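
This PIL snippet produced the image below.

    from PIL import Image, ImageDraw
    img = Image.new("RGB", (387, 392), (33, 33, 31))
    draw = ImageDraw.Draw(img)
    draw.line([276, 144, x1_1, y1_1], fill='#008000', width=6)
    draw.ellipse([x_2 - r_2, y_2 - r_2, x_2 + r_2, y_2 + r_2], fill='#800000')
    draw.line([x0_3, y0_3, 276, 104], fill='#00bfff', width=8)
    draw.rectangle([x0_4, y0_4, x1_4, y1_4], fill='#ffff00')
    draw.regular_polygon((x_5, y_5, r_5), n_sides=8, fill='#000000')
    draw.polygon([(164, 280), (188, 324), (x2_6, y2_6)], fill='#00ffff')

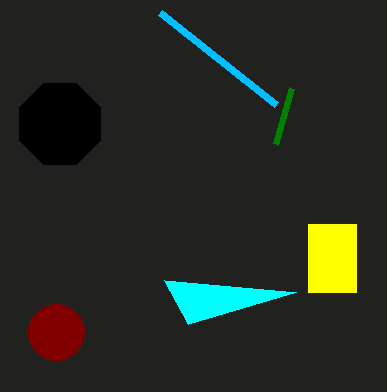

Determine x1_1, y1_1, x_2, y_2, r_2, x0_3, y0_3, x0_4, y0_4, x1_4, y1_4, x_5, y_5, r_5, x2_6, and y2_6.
x1_1 = 292; y1_1 = 88; x_2 = 56; y_2 = 332; r_2 = 28; x0_3 = 160; y0_3 = 12; x0_4 = 308; y0_4 = 224; x1_4 = 356; y1_4 = 292; x_5 = 60; y_5 = 124; r_5 = 44; x2_6 = 296; y2_6 = 292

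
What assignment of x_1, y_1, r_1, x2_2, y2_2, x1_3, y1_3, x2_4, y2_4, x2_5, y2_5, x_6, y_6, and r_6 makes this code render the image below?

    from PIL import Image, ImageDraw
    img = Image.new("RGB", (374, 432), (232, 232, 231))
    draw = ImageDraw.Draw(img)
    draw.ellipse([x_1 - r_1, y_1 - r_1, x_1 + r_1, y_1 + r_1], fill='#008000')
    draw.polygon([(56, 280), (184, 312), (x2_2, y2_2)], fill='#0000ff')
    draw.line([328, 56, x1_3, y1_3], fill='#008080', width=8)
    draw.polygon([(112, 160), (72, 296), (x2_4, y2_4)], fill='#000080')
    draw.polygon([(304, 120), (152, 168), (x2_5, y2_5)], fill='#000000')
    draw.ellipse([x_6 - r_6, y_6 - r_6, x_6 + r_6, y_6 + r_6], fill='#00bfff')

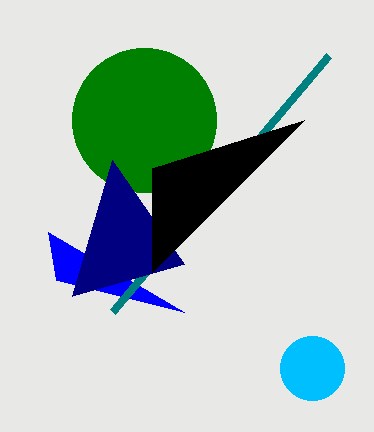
x_1 = 144; y_1 = 120; r_1 = 72; x2_2 = 48; y2_2 = 232; x1_3 = 112; y1_3 = 312; x2_4 = 184; y2_4 = 264; x2_5 = 152; y2_5 = 272; x_6 = 312; y_6 = 368; r_6 = 32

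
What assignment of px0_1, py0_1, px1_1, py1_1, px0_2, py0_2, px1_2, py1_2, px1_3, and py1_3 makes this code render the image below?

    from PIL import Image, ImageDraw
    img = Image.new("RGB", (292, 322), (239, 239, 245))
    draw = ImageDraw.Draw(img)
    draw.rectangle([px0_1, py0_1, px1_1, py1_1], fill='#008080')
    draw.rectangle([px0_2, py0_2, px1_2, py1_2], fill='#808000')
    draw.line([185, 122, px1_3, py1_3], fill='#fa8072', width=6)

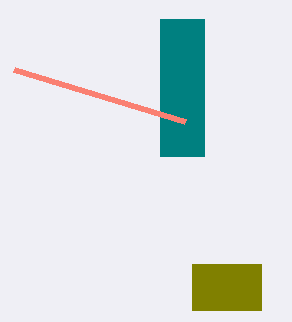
px0_1 = 160
py0_1 = 19
px1_1 = 204
py1_1 = 156
px0_2 = 192
py0_2 = 264
px1_2 = 261
py1_2 = 310
px1_3 = 14
py1_3 = 70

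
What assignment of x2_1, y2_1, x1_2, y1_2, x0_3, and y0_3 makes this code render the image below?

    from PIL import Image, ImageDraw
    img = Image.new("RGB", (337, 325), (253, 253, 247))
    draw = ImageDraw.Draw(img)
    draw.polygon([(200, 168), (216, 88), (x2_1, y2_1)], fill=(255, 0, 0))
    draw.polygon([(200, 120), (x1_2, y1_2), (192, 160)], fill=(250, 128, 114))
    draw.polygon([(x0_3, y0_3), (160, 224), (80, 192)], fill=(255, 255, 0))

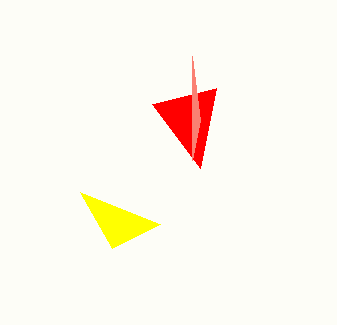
x2_1 = 152; y2_1 = 104; x1_2 = 192; y1_2 = 56; x0_3 = 112; y0_3 = 248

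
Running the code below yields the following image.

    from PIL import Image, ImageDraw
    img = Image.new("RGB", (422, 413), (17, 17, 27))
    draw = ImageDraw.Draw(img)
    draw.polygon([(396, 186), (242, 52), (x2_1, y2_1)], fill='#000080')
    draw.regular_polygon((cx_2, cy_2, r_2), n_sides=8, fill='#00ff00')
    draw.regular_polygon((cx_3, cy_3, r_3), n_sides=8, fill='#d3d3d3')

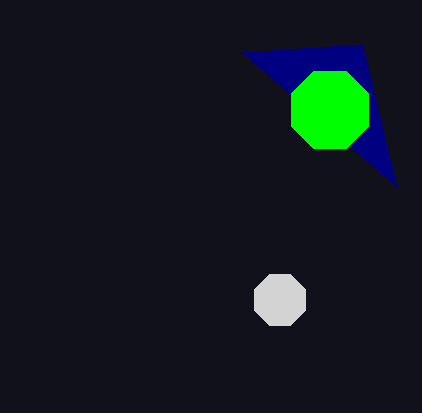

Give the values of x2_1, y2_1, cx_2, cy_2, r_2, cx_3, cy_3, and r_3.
x2_1 = 362
y2_1 = 44
cx_2 = 330
cy_2 = 110
r_2 = 42
cx_3 = 280
cy_3 = 300
r_3 = 28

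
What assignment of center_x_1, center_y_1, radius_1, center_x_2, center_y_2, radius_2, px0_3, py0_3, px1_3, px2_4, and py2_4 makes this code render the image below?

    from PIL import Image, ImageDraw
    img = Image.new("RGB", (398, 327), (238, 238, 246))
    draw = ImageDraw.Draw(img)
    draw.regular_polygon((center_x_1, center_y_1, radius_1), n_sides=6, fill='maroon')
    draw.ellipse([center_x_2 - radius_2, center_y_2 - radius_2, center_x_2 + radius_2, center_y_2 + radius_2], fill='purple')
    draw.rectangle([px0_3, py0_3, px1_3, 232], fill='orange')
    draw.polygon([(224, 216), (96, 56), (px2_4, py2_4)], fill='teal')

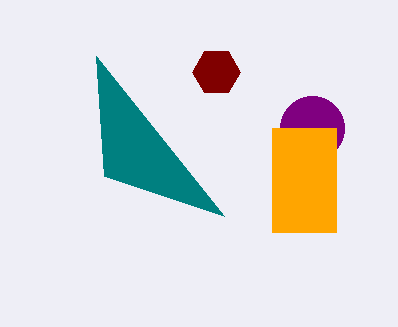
center_x_1 = 216
center_y_1 = 72
radius_1 = 24
center_x_2 = 312
center_y_2 = 128
radius_2 = 32
px0_3 = 272
py0_3 = 128
px1_3 = 336
px2_4 = 104
py2_4 = 176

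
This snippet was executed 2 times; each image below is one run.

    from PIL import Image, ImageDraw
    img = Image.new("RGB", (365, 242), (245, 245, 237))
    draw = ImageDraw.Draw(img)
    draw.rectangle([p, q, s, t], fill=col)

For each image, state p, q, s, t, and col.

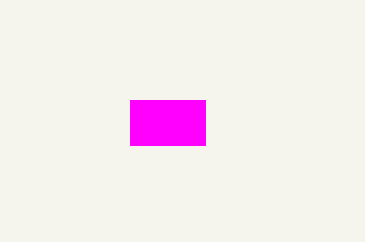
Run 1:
p = 130, q = 100, s = 205, t = 145, col = 'magenta'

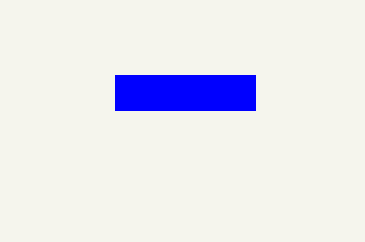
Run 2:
p = 115; q = 75; s = 255; t = 110; col = 'blue'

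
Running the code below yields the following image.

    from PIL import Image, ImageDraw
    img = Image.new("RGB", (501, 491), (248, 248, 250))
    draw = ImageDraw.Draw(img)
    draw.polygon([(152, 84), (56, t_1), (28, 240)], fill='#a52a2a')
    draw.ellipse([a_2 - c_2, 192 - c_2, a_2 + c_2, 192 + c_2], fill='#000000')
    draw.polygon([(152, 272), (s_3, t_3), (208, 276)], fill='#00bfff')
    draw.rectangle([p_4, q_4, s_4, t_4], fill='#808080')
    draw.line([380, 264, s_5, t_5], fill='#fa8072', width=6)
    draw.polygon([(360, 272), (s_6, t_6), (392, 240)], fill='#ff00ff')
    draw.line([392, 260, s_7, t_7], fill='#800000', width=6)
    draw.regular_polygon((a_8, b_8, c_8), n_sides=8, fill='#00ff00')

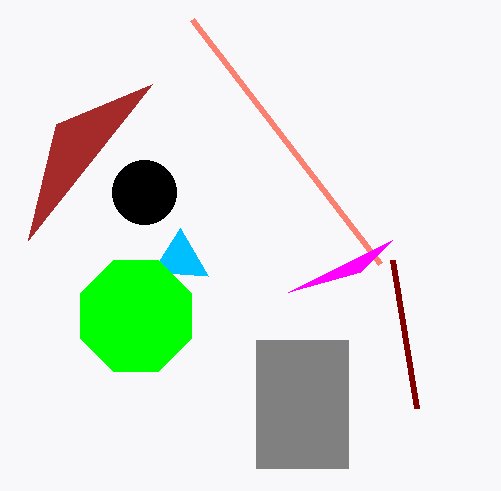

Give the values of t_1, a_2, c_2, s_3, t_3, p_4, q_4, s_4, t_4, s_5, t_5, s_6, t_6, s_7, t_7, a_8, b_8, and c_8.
t_1 = 124
a_2 = 144
c_2 = 32
s_3 = 180
t_3 = 228
p_4 = 256
q_4 = 340
s_4 = 348
t_4 = 468
s_5 = 192
t_5 = 20
s_6 = 288
t_6 = 292
s_7 = 416
t_7 = 408
a_8 = 136
b_8 = 316
c_8 = 60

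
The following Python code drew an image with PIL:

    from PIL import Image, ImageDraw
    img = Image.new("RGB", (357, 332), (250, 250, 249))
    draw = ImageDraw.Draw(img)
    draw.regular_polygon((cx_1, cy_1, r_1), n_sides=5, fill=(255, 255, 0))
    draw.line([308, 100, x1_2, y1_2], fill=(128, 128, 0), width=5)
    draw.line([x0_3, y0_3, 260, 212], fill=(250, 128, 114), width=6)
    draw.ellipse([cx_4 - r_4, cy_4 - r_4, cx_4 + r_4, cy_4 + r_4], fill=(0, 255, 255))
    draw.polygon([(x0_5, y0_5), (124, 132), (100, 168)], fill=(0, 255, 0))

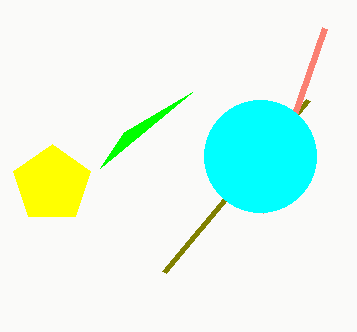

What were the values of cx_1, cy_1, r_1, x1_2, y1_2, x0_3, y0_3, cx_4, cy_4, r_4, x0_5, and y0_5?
cx_1 = 52; cy_1 = 184; r_1 = 40; x1_2 = 164; y1_2 = 272; x0_3 = 324; y0_3 = 28; cx_4 = 260; cy_4 = 156; r_4 = 56; x0_5 = 192; y0_5 = 92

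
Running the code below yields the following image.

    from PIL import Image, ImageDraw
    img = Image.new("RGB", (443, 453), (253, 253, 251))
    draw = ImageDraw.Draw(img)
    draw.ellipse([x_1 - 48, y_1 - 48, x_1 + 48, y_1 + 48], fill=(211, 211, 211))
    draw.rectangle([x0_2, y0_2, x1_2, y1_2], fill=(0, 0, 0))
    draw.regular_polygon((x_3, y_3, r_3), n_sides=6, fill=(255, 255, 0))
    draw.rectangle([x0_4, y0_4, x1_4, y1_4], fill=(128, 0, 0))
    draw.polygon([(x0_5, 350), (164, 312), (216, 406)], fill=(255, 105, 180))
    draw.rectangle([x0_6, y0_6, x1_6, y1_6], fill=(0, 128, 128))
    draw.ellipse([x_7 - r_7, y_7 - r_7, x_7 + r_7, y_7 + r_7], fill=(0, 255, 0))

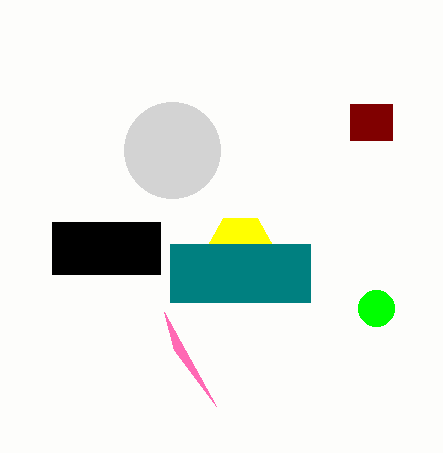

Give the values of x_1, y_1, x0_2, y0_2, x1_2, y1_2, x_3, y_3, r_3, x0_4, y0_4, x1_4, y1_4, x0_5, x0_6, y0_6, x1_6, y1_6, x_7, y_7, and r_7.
x_1 = 172, y_1 = 150, x0_2 = 52, y0_2 = 222, x1_2 = 160, y1_2 = 274, x_3 = 240, y_3 = 248, r_3 = 34, x0_4 = 350, y0_4 = 104, x1_4 = 392, y1_4 = 140, x0_5 = 174, x0_6 = 170, y0_6 = 244, x1_6 = 310, y1_6 = 302, x_7 = 376, y_7 = 308, r_7 = 18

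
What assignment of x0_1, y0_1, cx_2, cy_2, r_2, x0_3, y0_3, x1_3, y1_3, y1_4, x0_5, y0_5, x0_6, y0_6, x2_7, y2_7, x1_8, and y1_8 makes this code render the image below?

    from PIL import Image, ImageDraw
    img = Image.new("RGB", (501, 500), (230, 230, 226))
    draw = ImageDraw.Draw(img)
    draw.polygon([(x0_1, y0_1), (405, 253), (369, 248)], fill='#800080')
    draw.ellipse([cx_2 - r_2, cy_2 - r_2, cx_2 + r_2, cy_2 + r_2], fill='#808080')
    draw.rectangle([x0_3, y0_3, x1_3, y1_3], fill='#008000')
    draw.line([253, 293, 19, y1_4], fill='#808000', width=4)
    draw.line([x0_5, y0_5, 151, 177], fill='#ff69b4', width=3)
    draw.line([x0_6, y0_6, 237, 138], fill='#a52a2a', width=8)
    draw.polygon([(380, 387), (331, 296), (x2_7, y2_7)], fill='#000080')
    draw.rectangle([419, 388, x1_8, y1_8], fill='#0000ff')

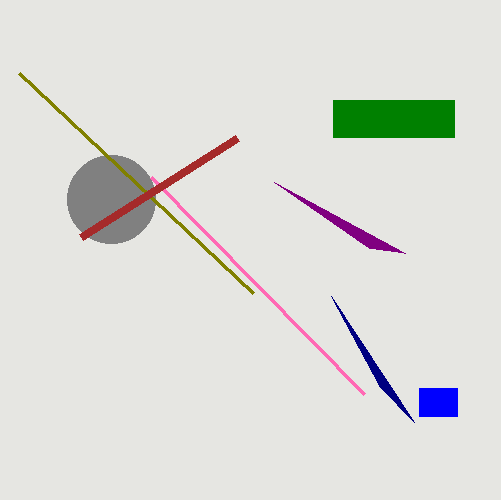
x0_1 = 274; y0_1 = 182; cx_2 = 111; cy_2 = 199; r_2 = 44; x0_3 = 333; y0_3 = 100; x1_3 = 454; y1_3 = 137; y1_4 = 73; x0_5 = 364; y0_5 = 394; x0_6 = 81; y0_6 = 237; x2_7 = 414; y2_7 = 422; x1_8 = 457; y1_8 = 416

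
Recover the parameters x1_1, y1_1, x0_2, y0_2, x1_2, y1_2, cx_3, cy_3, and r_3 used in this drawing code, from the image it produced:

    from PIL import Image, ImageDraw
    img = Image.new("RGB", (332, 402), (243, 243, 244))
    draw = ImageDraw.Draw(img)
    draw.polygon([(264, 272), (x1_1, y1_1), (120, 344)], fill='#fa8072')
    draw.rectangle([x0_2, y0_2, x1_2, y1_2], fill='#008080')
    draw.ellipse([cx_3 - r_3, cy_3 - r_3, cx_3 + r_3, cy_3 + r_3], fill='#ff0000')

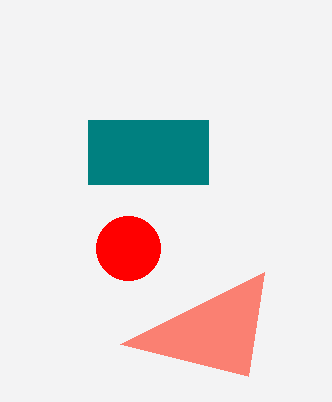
x1_1 = 248
y1_1 = 376
x0_2 = 88
y0_2 = 120
x1_2 = 208
y1_2 = 184
cx_3 = 128
cy_3 = 248
r_3 = 32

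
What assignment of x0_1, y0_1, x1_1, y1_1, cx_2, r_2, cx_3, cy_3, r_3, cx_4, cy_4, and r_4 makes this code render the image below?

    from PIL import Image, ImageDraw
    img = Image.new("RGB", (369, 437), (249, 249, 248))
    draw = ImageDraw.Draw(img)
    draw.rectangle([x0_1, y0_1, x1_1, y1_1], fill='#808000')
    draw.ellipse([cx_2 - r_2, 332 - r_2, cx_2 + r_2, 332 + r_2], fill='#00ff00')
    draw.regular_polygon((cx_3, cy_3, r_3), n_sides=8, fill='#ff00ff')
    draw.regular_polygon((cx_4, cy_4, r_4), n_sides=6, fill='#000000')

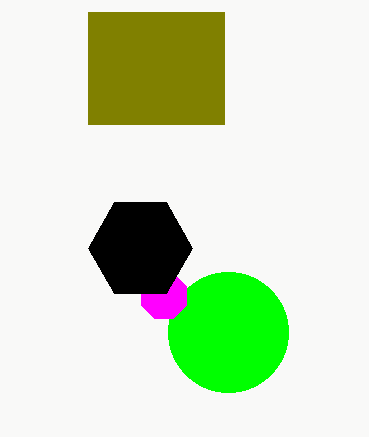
x0_1 = 88, y0_1 = 12, x1_1 = 224, y1_1 = 124, cx_2 = 228, r_2 = 60, cx_3 = 164, cy_3 = 296, r_3 = 24, cx_4 = 140, cy_4 = 248, r_4 = 52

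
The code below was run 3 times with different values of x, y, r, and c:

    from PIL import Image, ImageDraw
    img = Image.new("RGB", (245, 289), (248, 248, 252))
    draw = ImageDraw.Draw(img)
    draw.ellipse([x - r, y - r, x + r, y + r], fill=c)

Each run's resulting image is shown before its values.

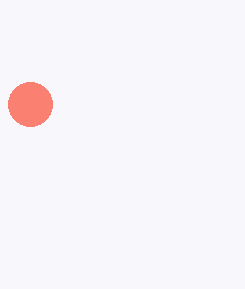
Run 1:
x = 30, y = 104, r = 22, c = 'salmon'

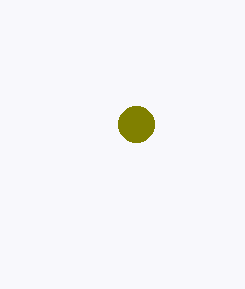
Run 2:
x = 136
y = 124
r = 18
c = 'olive'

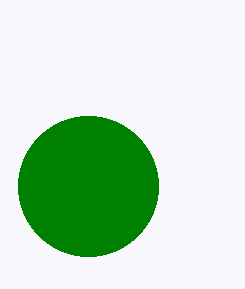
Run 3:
x = 88, y = 186, r = 70, c = 'green'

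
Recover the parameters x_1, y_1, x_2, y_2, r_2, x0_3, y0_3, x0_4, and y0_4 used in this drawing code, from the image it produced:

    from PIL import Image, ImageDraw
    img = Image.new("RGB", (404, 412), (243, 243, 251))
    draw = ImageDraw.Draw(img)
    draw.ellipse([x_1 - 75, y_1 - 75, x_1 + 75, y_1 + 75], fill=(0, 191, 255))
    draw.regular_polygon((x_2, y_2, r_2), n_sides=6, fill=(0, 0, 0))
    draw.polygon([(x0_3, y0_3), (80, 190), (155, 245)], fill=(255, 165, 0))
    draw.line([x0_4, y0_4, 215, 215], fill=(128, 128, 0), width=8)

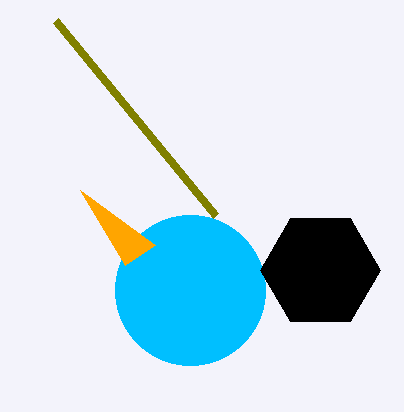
x_1 = 190
y_1 = 290
x_2 = 320
y_2 = 270
r_2 = 60
x0_3 = 125
y0_3 = 265
x0_4 = 55
y0_4 = 20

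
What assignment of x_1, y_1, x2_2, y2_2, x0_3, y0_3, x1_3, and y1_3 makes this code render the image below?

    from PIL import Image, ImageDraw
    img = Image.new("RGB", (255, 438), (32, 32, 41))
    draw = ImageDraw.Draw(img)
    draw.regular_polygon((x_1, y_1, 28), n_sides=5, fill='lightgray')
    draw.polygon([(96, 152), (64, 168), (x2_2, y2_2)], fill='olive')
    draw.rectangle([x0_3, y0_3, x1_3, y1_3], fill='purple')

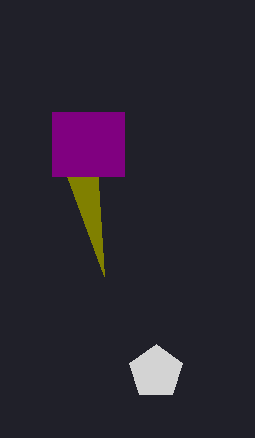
x_1 = 156
y_1 = 372
x2_2 = 104
y2_2 = 276
x0_3 = 52
y0_3 = 112
x1_3 = 124
y1_3 = 176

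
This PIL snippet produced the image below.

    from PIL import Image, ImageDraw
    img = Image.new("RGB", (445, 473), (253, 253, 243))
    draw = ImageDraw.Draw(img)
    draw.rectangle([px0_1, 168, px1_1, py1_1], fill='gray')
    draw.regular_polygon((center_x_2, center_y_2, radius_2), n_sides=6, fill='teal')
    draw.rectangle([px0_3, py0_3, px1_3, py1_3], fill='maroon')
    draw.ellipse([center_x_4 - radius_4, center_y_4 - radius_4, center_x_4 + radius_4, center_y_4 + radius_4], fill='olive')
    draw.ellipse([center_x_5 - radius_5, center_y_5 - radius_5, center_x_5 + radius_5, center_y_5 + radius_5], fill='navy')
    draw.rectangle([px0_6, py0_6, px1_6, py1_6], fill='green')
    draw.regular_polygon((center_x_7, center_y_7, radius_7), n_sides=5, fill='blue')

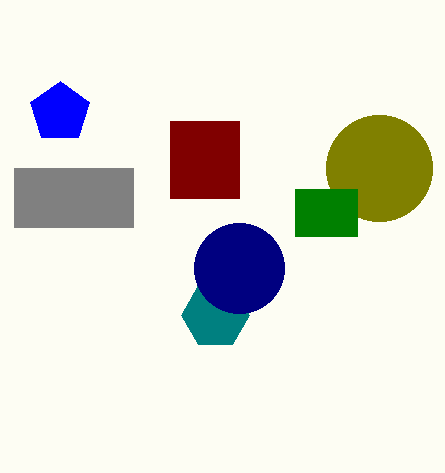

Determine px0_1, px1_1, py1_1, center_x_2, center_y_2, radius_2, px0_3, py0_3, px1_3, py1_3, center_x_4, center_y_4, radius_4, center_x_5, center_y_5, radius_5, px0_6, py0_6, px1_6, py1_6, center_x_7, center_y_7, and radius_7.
px0_1 = 14
px1_1 = 133
py1_1 = 227
center_x_2 = 215
center_y_2 = 315
radius_2 = 34
px0_3 = 170
py0_3 = 121
px1_3 = 239
py1_3 = 198
center_x_4 = 379
center_y_4 = 168
radius_4 = 53
center_x_5 = 239
center_y_5 = 268
radius_5 = 45
px0_6 = 295
py0_6 = 189
px1_6 = 357
py1_6 = 236
center_x_7 = 60
center_y_7 = 112
radius_7 = 31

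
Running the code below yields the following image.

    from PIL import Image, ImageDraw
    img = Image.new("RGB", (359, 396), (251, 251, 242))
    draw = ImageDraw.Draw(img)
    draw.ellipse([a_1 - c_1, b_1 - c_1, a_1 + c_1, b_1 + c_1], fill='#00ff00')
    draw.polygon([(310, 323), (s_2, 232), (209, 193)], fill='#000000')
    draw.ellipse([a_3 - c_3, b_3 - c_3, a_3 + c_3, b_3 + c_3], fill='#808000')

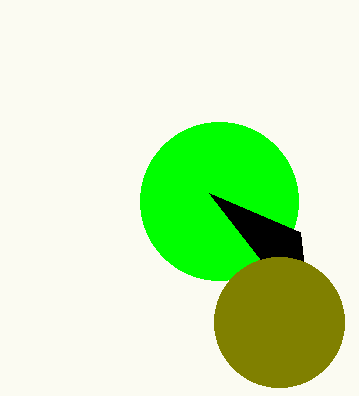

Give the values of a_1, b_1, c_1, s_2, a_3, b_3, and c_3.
a_1 = 219, b_1 = 201, c_1 = 79, s_2 = 300, a_3 = 279, b_3 = 322, c_3 = 65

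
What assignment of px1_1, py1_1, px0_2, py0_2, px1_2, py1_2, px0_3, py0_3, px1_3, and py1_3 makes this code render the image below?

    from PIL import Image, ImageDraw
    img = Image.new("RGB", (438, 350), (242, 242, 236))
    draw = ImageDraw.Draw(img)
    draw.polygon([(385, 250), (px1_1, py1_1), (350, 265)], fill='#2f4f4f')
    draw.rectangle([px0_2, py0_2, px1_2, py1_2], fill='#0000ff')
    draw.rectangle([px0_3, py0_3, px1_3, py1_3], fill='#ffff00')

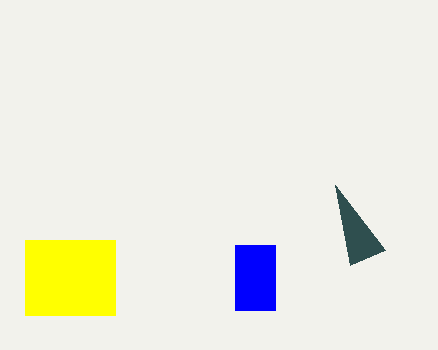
px1_1 = 335
py1_1 = 185
px0_2 = 235
py0_2 = 245
px1_2 = 275
py1_2 = 310
px0_3 = 25
py0_3 = 240
px1_3 = 115
py1_3 = 315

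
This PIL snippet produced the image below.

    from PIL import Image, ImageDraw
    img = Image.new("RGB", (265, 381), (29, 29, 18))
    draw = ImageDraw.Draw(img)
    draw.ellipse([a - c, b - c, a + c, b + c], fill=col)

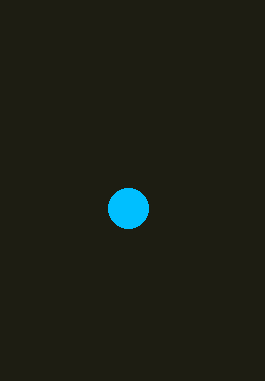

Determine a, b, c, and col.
a = 128
b = 208
c = 20
col = 'deepskyblue'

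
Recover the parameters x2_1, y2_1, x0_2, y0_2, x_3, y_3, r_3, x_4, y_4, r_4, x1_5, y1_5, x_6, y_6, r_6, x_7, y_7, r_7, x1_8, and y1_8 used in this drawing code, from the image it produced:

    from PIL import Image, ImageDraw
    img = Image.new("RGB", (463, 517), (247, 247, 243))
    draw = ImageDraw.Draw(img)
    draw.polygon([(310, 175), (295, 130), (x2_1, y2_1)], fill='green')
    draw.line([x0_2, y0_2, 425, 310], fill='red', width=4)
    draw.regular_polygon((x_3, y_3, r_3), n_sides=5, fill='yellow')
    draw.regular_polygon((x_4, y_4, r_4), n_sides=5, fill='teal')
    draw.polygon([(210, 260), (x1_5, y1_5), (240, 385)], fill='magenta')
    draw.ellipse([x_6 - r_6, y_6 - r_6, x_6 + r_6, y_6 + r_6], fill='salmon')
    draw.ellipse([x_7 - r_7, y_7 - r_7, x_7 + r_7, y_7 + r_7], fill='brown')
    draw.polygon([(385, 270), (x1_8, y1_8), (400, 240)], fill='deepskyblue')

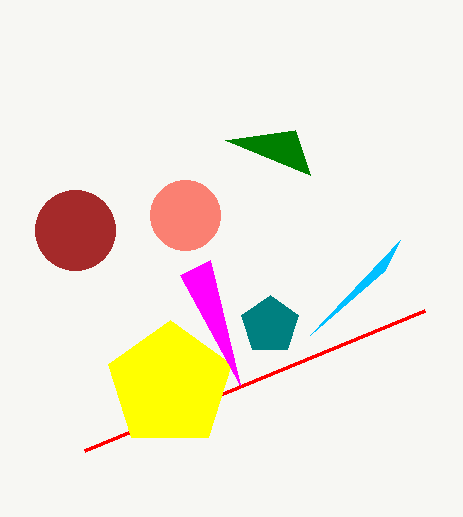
x2_1 = 225; y2_1 = 140; x0_2 = 85; y0_2 = 450; x_3 = 170; y_3 = 385; r_3 = 65; x_4 = 270; y_4 = 325; r_4 = 30; x1_5 = 180; y1_5 = 275; x_6 = 185; y_6 = 215; r_6 = 35; x_7 = 75; y_7 = 230; r_7 = 40; x1_8 = 310; y1_8 = 335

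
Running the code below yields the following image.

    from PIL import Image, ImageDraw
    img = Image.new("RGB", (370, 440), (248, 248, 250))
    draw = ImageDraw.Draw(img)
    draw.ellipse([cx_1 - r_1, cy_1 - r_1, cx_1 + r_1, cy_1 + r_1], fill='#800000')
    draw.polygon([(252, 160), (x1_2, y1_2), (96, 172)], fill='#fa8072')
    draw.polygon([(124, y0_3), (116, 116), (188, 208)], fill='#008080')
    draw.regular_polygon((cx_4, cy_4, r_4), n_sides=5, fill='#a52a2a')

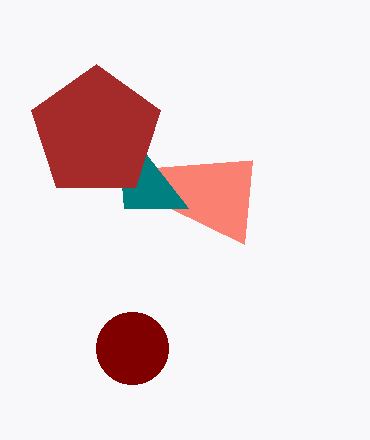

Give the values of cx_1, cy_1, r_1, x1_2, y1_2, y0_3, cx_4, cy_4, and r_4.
cx_1 = 132; cy_1 = 348; r_1 = 36; x1_2 = 244; y1_2 = 244; y0_3 = 208; cx_4 = 96; cy_4 = 132; r_4 = 68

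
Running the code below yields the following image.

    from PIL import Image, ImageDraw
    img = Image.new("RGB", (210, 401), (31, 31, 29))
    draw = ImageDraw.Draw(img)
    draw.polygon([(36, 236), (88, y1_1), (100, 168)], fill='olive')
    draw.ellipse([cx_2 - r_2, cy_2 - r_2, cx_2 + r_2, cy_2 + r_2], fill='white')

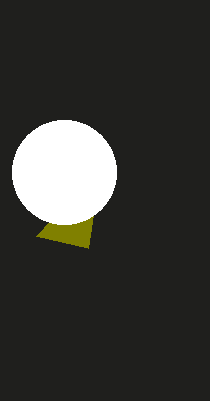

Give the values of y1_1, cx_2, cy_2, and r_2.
y1_1 = 248, cx_2 = 64, cy_2 = 172, r_2 = 52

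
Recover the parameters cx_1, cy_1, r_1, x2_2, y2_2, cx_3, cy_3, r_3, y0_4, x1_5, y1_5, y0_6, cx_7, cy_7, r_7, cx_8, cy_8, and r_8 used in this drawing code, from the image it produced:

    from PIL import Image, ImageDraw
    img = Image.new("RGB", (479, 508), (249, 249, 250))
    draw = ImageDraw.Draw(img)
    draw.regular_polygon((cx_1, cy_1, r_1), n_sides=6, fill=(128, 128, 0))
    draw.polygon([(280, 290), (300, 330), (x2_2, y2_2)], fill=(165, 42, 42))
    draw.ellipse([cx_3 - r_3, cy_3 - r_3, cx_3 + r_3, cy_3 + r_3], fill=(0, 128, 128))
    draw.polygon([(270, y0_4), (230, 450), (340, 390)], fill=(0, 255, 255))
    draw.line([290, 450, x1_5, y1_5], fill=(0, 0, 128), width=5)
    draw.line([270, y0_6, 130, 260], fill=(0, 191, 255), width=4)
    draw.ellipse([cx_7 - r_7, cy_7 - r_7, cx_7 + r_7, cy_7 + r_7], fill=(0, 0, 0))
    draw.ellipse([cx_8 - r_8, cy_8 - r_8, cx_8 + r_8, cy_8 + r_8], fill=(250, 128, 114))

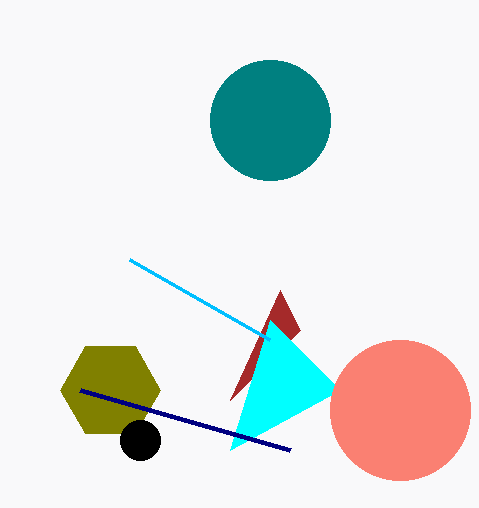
cx_1 = 110; cy_1 = 390; r_1 = 50; x2_2 = 230; y2_2 = 400; cx_3 = 270; cy_3 = 120; r_3 = 60; y0_4 = 320; x1_5 = 80; y1_5 = 390; y0_6 = 340; cx_7 = 140; cy_7 = 440; r_7 = 20; cx_8 = 400; cy_8 = 410; r_8 = 70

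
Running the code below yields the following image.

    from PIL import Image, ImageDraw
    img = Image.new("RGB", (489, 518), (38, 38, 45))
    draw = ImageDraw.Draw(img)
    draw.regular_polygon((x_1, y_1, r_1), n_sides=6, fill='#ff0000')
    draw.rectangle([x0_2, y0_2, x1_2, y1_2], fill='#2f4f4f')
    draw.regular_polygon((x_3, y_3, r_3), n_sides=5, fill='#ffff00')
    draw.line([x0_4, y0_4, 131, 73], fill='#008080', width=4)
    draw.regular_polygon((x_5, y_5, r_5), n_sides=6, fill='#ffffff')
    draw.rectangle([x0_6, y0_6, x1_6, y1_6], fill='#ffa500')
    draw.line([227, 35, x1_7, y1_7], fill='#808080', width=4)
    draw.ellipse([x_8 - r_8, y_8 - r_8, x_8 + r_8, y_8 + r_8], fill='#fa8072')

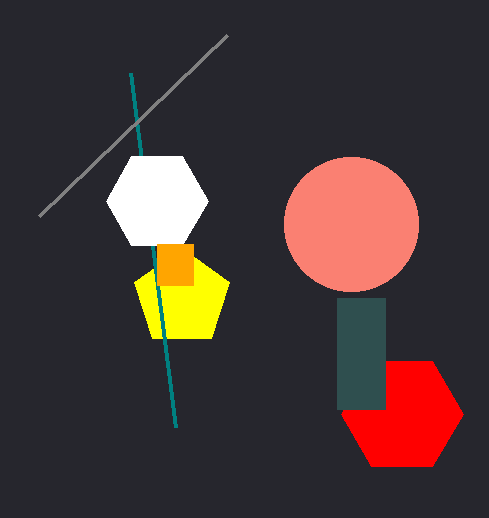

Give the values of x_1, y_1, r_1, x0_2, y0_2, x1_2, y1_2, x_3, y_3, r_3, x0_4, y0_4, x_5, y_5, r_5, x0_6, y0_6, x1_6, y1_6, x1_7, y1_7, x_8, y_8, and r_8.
x_1 = 402, y_1 = 414, r_1 = 61, x0_2 = 337, y0_2 = 298, x1_2 = 385, y1_2 = 409, x_3 = 182, y_3 = 298, r_3 = 50, x0_4 = 176, y0_4 = 427, x_5 = 157, y_5 = 201, r_5 = 51, x0_6 = 157, y0_6 = 244, x1_6 = 193, y1_6 = 285, x1_7 = 39, y1_7 = 216, x_8 = 351, y_8 = 224, r_8 = 67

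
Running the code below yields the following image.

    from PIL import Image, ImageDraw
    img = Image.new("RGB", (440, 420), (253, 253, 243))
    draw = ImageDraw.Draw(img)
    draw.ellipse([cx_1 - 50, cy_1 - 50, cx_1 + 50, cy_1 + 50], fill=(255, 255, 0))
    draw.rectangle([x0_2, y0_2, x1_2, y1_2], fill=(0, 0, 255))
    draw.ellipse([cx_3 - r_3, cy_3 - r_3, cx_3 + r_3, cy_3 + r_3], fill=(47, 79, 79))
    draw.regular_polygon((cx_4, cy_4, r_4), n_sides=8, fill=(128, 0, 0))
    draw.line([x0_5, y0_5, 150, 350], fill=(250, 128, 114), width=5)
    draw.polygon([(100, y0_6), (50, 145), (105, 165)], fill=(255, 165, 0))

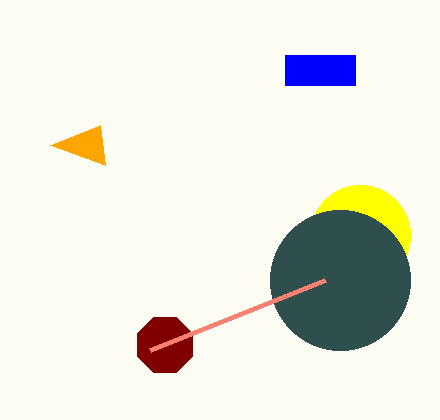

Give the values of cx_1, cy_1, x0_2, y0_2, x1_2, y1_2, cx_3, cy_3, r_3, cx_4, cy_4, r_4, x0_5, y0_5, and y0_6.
cx_1 = 360; cy_1 = 235; x0_2 = 285; y0_2 = 55; x1_2 = 355; y1_2 = 85; cx_3 = 340; cy_3 = 280; r_3 = 70; cx_4 = 165; cy_4 = 345; r_4 = 30; x0_5 = 325; y0_5 = 280; y0_6 = 125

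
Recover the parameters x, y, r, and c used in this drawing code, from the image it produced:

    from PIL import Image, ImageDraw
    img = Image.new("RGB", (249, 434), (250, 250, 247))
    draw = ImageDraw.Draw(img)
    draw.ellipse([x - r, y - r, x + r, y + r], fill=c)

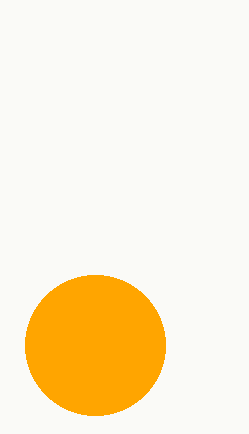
x = 95, y = 345, r = 70, c = 'orange'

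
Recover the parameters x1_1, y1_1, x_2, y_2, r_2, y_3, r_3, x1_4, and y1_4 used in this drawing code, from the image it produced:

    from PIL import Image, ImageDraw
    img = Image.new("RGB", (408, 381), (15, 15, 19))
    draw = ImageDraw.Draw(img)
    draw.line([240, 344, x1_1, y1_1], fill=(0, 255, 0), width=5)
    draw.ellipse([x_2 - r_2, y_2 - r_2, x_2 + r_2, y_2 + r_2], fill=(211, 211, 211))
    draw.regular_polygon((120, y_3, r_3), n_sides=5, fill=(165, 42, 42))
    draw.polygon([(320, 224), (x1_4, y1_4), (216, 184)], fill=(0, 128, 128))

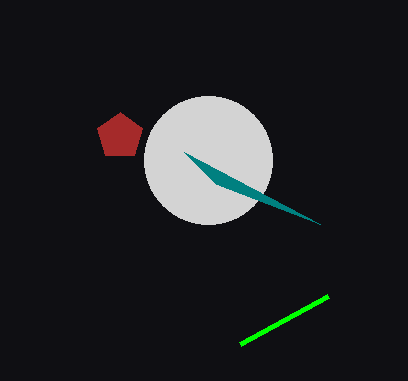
x1_1 = 328
y1_1 = 296
x_2 = 208
y_2 = 160
r_2 = 64
y_3 = 136
r_3 = 24
x1_4 = 184
y1_4 = 152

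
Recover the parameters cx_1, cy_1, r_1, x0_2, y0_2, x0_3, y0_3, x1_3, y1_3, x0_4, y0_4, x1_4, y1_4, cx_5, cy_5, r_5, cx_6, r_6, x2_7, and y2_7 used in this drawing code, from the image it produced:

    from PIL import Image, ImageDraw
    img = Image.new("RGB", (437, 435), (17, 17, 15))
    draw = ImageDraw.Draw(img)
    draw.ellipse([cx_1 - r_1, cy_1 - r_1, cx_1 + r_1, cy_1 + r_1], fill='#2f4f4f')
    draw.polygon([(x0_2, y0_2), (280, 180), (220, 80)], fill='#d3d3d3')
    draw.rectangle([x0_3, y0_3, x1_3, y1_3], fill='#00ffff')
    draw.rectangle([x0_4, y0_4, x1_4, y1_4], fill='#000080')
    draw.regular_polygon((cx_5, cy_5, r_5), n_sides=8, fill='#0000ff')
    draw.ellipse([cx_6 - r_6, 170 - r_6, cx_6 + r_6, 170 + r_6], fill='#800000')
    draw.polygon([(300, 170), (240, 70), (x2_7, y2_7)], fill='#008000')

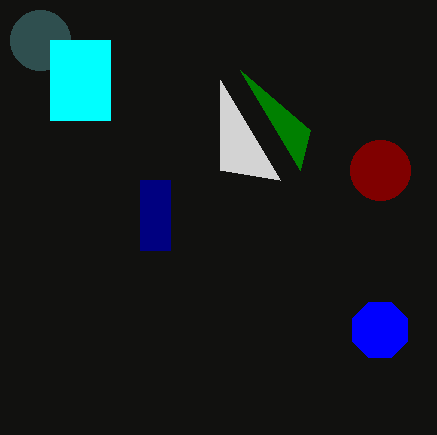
cx_1 = 40; cy_1 = 40; r_1 = 30; x0_2 = 220; y0_2 = 170; x0_3 = 50; y0_3 = 40; x1_3 = 110; y1_3 = 120; x0_4 = 140; y0_4 = 180; x1_4 = 170; y1_4 = 250; cx_5 = 380; cy_5 = 330; r_5 = 30; cx_6 = 380; r_6 = 30; x2_7 = 310; y2_7 = 130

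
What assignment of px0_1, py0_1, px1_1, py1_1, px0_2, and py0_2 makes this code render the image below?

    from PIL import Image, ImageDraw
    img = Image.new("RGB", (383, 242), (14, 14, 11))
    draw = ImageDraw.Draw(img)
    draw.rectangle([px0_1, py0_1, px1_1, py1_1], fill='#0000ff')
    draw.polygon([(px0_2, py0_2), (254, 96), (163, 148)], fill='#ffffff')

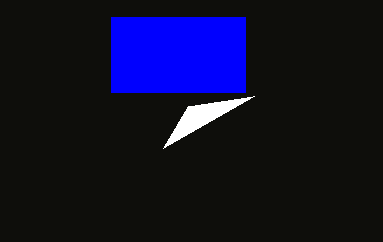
px0_1 = 111
py0_1 = 17
px1_1 = 245
py1_1 = 92
px0_2 = 188
py0_2 = 106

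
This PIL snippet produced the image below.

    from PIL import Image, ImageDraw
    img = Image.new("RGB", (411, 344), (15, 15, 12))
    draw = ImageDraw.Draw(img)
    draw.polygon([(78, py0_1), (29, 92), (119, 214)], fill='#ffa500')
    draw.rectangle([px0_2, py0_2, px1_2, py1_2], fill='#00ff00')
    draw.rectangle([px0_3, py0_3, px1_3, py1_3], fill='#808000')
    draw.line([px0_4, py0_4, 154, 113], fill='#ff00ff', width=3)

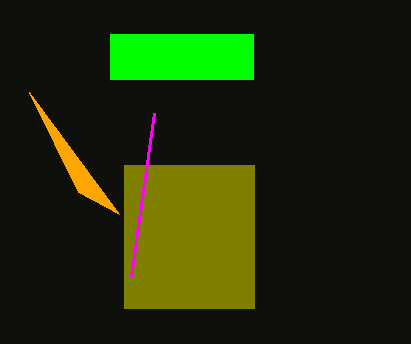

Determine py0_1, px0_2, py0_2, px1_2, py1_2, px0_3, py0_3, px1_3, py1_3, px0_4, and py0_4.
py0_1 = 192
px0_2 = 110
py0_2 = 34
px1_2 = 253
py1_2 = 79
px0_3 = 124
py0_3 = 165
px1_3 = 254
py1_3 = 308
px0_4 = 131
py0_4 = 276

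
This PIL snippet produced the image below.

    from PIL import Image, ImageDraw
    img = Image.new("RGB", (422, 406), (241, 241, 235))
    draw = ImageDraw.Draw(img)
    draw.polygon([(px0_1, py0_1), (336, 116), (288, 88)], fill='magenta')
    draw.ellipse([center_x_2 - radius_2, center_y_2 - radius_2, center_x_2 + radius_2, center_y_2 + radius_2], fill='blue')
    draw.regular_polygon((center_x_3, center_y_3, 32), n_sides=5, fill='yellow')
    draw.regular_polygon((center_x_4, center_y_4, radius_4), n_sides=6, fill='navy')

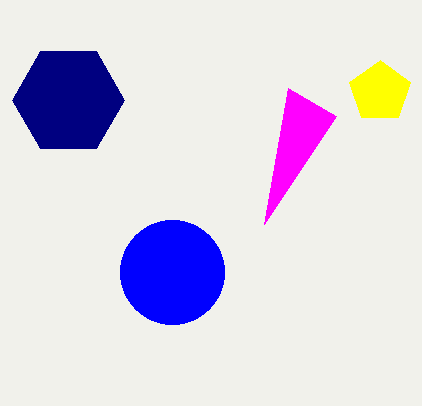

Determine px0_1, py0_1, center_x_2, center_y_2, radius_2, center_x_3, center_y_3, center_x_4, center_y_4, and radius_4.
px0_1 = 264
py0_1 = 224
center_x_2 = 172
center_y_2 = 272
radius_2 = 52
center_x_3 = 380
center_y_3 = 92
center_x_4 = 68
center_y_4 = 100
radius_4 = 56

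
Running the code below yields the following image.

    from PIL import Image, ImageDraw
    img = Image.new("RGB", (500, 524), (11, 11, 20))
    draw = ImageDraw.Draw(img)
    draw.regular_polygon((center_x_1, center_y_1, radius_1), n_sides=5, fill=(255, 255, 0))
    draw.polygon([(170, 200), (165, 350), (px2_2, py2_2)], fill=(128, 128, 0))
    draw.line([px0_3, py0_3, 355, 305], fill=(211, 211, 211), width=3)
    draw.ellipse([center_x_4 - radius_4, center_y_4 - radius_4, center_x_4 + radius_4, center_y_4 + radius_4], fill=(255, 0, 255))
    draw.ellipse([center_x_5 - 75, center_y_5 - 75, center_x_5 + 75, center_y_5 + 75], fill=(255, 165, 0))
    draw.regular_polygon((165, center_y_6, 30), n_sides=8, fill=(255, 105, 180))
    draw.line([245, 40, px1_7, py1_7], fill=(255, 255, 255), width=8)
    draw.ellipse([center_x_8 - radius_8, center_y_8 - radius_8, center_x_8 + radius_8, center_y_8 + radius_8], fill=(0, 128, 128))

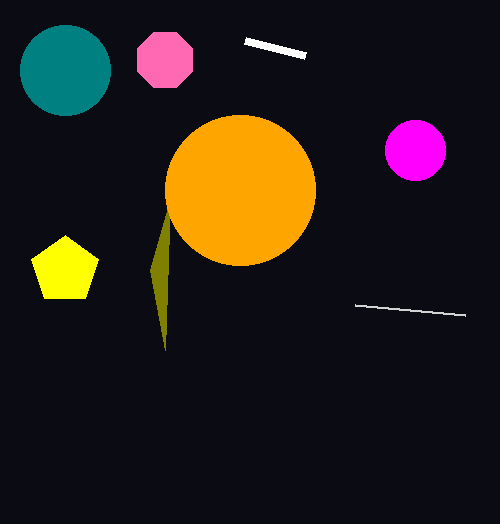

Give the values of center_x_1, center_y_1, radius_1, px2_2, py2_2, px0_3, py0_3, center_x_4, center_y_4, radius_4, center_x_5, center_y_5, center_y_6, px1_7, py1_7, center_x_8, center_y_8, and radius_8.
center_x_1 = 65
center_y_1 = 270
radius_1 = 35
px2_2 = 150
py2_2 = 270
px0_3 = 465
py0_3 = 315
center_x_4 = 415
center_y_4 = 150
radius_4 = 30
center_x_5 = 240
center_y_5 = 190
center_y_6 = 60
px1_7 = 305
py1_7 = 55
center_x_8 = 65
center_y_8 = 70
radius_8 = 45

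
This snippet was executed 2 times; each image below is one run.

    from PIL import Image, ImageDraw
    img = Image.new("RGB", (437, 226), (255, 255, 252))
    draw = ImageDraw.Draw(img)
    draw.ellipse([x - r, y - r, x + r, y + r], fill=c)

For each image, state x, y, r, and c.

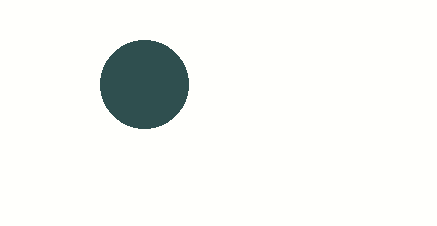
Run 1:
x = 144; y = 84; r = 44; c = 'darkslategray'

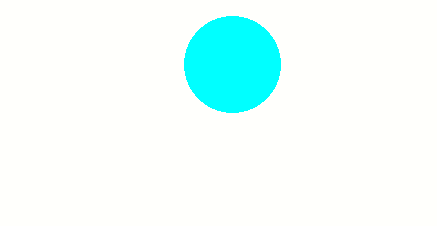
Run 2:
x = 232, y = 64, r = 48, c = 'cyan'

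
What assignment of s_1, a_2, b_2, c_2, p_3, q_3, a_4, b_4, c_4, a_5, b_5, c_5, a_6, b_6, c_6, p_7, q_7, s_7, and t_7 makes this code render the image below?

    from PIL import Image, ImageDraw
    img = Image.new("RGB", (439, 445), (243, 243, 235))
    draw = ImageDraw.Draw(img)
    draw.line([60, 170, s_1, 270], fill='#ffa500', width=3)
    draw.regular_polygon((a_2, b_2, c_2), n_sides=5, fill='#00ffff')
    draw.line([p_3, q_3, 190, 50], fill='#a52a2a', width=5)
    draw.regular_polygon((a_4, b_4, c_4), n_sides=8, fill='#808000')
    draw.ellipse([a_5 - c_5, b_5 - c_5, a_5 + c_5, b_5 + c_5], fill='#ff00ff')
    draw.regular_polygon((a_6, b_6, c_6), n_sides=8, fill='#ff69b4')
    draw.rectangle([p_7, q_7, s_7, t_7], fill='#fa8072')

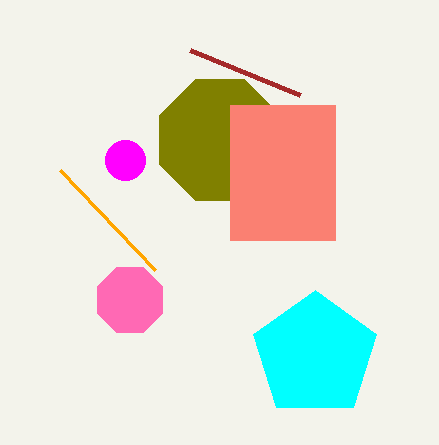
s_1 = 155, a_2 = 315, b_2 = 355, c_2 = 65, p_3 = 300, q_3 = 95, a_4 = 220, b_4 = 140, c_4 = 65, a_5 = 125, b_5 = 160, c_5 = 20, a_6 = 130, b_6 = 300, c_6 = 35, p_7 = 230, q_7 = 105, s_7 = 335, t_7 = 240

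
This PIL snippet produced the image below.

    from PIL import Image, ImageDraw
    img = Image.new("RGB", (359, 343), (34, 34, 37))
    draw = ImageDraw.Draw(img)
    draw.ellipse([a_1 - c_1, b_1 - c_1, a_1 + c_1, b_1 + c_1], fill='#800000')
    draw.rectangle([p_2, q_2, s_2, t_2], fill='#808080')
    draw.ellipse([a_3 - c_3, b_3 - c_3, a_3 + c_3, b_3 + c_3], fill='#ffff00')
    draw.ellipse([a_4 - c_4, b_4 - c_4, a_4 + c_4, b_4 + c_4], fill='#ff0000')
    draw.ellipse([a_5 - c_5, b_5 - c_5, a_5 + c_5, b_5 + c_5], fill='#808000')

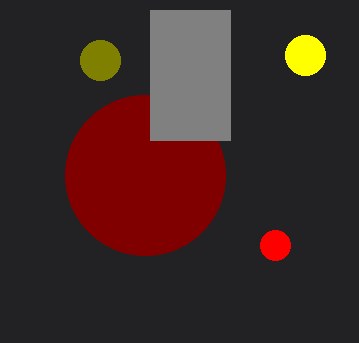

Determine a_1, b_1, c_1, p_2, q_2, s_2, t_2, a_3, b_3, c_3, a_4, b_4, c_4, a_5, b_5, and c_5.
a_1 = 145; b_1 = 175; c_1 = 80; p_2 = 150; q_2 = 10; s_2 = 230; t_2 = 140; a_3 = 305; b_3 = 55; c_3 = 20; a_4 = 275; b_4 = 245; c_4 = 15; a_5 = 100; b_5 = 60; c_5 = 20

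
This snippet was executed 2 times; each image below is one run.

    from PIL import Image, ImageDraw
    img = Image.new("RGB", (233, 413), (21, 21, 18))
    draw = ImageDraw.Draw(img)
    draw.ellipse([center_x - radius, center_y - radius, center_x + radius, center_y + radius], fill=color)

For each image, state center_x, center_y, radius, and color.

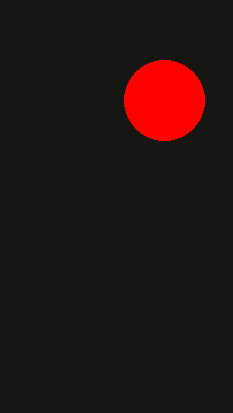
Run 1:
center_x = 164
center_y = 100
radius = 40
color = 'red'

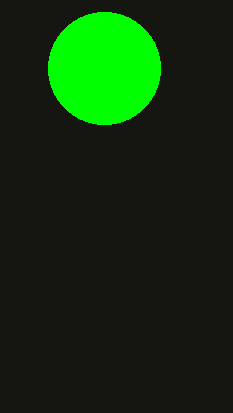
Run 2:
center_x = 104, center_y = 68, radius = 56, color = 'lime'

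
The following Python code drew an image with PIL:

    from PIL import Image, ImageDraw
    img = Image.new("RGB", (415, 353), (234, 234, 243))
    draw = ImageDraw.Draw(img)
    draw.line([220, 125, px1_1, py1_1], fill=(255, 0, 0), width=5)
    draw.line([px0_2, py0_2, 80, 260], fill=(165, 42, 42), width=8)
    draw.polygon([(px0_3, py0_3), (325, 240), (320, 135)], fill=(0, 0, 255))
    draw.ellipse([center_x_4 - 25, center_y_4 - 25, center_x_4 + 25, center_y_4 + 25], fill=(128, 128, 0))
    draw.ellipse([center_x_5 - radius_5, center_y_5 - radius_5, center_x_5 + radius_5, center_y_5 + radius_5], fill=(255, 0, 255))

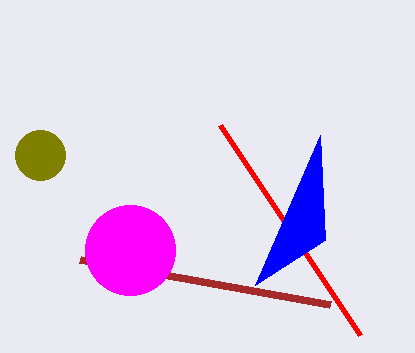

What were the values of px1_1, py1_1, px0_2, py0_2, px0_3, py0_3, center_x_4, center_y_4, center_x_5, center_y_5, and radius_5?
px1_1 = 360, py1_1 = 335, px0_2 = 330, py0_2 = 305, px0_3 = 255, py0_3 = 285, center_x_4 = 40, center_y_4 = 155, center_x_5 = 130, center_y_5 = 250, radius_5 = 45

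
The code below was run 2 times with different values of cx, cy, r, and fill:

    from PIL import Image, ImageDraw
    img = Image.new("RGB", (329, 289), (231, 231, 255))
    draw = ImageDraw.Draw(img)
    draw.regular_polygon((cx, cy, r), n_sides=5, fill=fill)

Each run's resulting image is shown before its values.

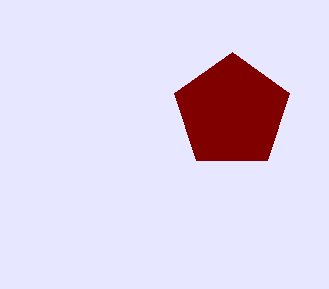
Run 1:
cx = 232
cy = 112
r = 60
fill = 'maroon'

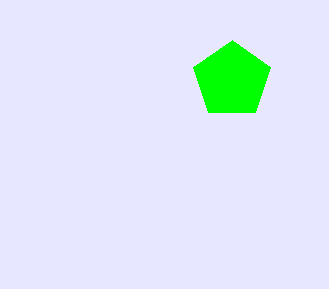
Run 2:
cx = 232
cy = 80
r = 40
fill = 'lime'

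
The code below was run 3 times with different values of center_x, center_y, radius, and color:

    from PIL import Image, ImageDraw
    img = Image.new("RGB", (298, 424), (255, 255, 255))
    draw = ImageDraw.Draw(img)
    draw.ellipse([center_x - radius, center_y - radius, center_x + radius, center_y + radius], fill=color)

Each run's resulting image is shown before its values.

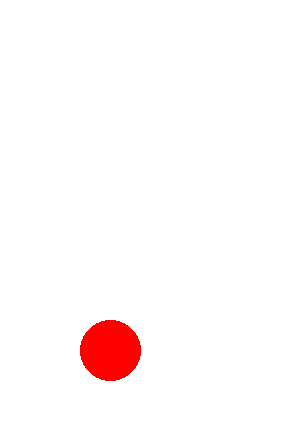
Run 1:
center_x = 110; center_y = 350; radius = 30; color = 'red'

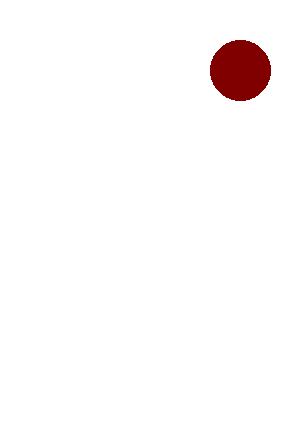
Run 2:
center_x = 240
center_y = 70
radius = 30
color = 'maroon'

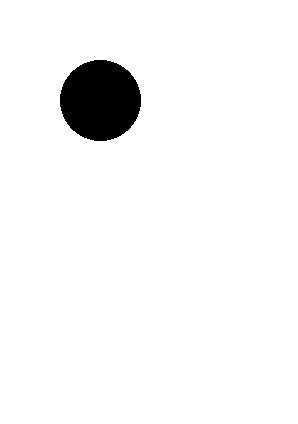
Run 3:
center_x = 100, center_y = 100, radius = 40, color = 'black'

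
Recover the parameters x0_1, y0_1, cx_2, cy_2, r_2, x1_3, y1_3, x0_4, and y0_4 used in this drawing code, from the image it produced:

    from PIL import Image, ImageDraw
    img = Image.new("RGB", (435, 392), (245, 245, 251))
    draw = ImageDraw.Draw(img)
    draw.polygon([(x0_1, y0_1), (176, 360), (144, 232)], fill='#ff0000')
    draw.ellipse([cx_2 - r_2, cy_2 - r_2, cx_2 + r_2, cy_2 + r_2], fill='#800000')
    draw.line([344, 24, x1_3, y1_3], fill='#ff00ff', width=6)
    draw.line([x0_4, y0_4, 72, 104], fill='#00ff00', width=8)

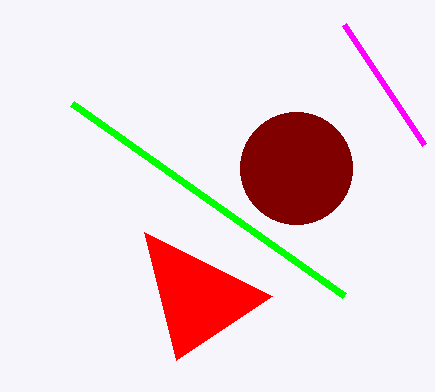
x0_1 = 272, y0_1 = 296, cx_2 = 296, cy_2 = 168, r_2 = 56, x1_3 = 424, y1_3 = 144, x0_4 = 344, y0_4 = 296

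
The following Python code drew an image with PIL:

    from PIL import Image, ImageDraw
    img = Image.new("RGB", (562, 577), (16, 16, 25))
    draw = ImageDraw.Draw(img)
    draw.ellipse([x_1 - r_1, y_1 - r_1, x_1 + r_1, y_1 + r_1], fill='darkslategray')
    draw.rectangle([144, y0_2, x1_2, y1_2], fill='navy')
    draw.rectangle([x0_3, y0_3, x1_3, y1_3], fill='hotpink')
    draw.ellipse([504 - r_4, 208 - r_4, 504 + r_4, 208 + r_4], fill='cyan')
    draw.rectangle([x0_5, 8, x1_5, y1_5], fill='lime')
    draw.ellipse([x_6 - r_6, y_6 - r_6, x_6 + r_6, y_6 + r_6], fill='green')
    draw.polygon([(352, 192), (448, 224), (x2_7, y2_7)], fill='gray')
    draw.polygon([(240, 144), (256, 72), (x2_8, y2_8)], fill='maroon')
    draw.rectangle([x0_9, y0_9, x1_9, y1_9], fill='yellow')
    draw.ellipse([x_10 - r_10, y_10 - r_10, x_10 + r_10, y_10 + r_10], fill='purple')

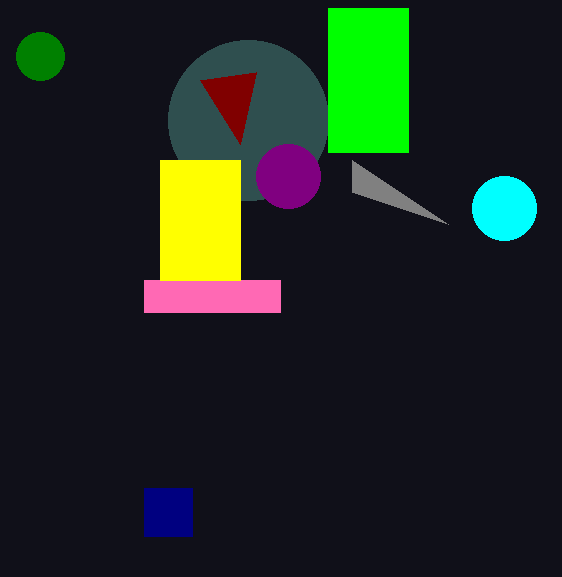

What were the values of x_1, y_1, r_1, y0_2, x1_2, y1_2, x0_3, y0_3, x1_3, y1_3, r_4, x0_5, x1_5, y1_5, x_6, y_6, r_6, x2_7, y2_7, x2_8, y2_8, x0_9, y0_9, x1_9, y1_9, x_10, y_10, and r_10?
x_1 = 248; y_1 = 120; r_1 = 80; y0_2 = 488; x1_2 = 192; y1_2 = 536; x0_3 = 144; y0_3 = 280; x1_3 = 280; y1_3 = 312; r_4 = 32; x0_5 = 328; x1_5 = 408; y1_5 = 152; x_6 = 40; y_6 = 56; r_6 = 24; x2_7 = 352; y2_7 = 160; x2_8 = 200; y2_8 = 80; x0_9 = 160; y0_9 = 160; x1_9 = 240; y1_9 = 280; x_10 = 288; y_10 = 176; r_10 = 32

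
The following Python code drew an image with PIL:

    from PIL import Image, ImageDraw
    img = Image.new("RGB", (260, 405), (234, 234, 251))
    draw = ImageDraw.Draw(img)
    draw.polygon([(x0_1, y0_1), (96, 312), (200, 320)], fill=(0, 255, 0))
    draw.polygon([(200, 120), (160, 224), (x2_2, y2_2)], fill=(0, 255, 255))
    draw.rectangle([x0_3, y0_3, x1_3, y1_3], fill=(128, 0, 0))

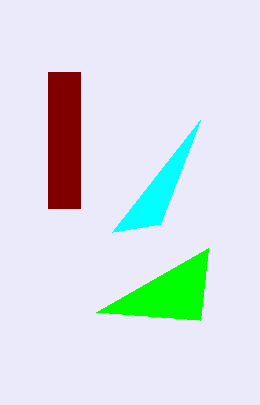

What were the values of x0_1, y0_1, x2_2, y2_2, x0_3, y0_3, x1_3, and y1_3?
x0_1 = 208
y0_1 = 248
x2_2 = 112
y2_2 = 232
x0_3 = 48
y0_3 = 72
x1_3 = 80
y1_3 = 208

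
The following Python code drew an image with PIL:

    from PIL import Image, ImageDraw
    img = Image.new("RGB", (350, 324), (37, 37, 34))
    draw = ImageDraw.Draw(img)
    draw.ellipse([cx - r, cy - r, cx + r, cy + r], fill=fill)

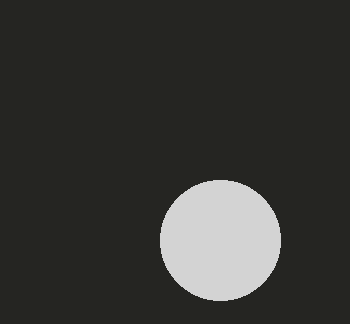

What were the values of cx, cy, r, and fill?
cx = 220, cy = 240, r = 60, fill = 'lightgray'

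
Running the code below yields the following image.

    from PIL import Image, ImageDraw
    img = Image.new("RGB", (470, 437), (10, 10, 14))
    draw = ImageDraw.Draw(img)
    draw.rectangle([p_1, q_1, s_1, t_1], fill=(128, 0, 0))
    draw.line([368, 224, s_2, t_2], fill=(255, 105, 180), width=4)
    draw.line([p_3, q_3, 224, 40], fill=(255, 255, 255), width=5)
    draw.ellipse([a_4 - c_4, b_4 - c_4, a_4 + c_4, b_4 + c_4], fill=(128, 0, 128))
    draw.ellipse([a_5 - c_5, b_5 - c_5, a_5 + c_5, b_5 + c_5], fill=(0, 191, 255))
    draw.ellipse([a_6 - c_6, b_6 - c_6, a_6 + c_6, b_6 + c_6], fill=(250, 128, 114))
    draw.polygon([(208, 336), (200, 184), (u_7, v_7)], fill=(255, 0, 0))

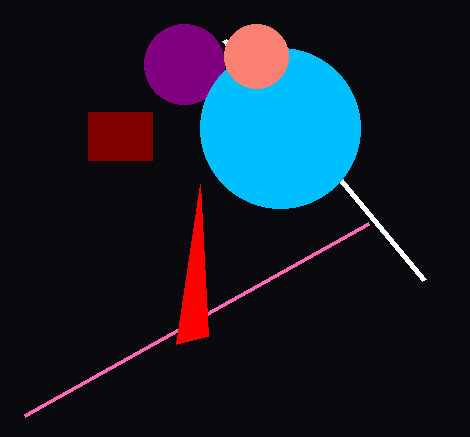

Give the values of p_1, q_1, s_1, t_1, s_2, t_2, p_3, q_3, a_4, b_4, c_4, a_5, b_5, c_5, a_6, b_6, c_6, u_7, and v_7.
p_1 = 88, q_1 = 112, s_1 = 152, t_1 = 160, s_2 = 24, t_2 = 416, p_3 = 424, q_3 = 280, a_4 = 184, b_4 = 64, c_4 = 40, a_5 = 280, b_5 = 128, c_5 = 80, a_6 = 256, b_6 = 56, c_6 = 32, u_7 = 176, v_7 = 344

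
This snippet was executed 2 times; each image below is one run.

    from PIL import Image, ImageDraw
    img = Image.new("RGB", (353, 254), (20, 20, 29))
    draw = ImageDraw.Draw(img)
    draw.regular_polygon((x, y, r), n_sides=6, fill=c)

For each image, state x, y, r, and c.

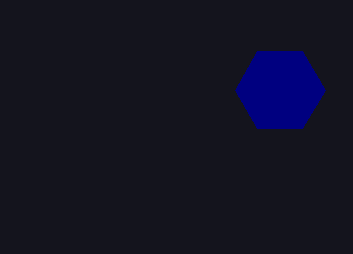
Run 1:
x = 280, y = 90, r = 45, c = 'navy'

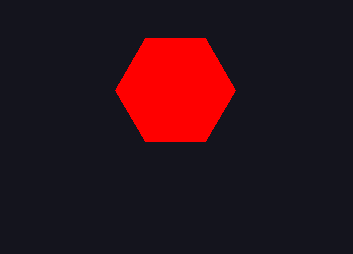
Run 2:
x = 175
y = 90
r = 60
c = 'red'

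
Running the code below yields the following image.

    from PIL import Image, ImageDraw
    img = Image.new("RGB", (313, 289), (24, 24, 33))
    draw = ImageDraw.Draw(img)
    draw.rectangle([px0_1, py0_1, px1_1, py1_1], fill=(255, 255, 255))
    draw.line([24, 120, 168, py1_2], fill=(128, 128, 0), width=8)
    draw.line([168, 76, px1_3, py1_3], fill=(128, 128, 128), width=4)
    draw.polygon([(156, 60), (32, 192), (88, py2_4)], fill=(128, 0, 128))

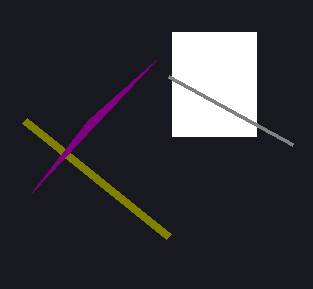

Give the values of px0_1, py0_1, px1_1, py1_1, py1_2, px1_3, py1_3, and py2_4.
px0_1 = 172, py0_1 = 32, px1_1 = 256, py1_1 = 136, py1_2 = 236, px1_3 = 292, py1_3 = 144, py2_4 = 120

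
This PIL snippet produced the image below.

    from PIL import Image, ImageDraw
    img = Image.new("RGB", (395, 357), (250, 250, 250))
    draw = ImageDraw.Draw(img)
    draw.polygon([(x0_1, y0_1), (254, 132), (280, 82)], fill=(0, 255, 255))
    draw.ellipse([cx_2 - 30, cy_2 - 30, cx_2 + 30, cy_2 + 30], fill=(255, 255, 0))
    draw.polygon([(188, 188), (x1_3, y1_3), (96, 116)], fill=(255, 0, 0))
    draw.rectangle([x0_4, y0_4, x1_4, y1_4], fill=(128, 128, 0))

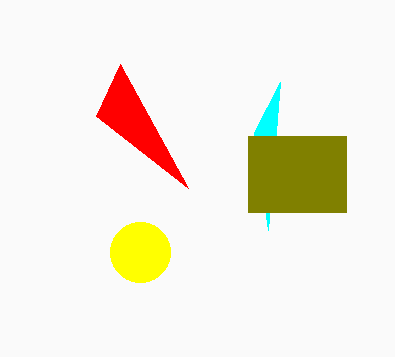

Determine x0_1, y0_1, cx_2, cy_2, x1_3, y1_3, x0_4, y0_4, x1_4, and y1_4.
x0_1 = 268, y0_1 = 230, cx_2 = 140, cy_2 = 252, x1_3 = 120, y1_3 = 64, x0_4 = 248, y0_4 = 136, x1_4 = 346, y1_4 = 212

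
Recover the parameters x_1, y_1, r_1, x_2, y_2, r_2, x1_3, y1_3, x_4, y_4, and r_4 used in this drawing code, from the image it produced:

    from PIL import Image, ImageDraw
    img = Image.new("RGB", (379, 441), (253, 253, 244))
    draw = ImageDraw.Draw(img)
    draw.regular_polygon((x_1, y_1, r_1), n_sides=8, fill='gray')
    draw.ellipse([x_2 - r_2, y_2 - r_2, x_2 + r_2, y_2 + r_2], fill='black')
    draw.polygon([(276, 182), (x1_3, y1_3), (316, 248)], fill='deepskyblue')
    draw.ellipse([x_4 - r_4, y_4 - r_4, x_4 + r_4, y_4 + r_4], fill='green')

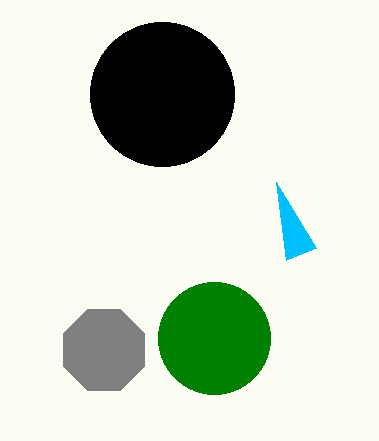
x_1 = 104, y_1 = 350, r_1 = 44, x_2 = 162, y_2 = 94, r_2 = 72, x1_3 = 286, y1_3 = 260, x_4 = 214, y_4 = 338, r_4 = 56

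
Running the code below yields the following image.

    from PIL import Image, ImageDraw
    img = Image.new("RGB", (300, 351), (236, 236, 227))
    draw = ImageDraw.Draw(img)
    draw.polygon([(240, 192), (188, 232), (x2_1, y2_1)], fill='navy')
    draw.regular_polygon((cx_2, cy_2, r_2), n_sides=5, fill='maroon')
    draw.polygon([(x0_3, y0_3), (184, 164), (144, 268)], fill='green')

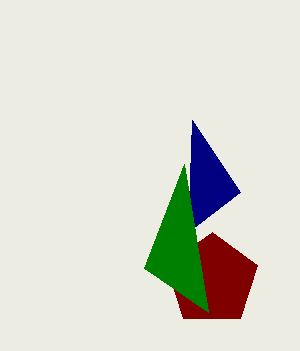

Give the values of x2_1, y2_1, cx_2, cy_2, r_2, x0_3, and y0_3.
x2_1 = 192; y2_1 = 120; cx_2 = 212; cy_2 = 280; r_2 = 48; x0_3 = 208; y0_3 = 312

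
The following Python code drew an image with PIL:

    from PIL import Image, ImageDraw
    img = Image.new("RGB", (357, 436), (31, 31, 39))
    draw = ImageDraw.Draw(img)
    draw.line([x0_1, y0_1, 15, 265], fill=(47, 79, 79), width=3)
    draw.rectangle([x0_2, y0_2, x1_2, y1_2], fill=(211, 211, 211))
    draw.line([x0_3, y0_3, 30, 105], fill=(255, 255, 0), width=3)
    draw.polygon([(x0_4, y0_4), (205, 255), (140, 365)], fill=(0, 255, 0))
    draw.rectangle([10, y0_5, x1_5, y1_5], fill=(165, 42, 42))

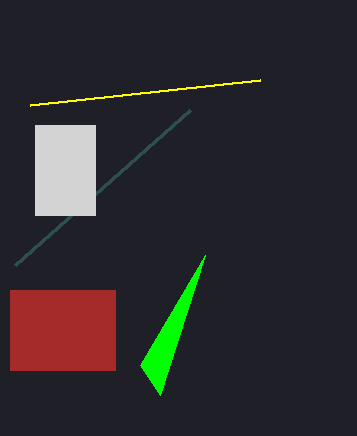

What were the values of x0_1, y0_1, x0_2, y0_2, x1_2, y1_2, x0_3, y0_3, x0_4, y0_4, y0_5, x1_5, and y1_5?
x0_1 = 190; y0_1 = 110; x0_2 = 35; y0_2 = 125; x1_2 = 95; y1_2 = 215; x0_3 = 260; y0_3 = 80; x0_4 = 160; y0_4 = 395; y0_5 = 290; x1_5 = 115; y1_5 = 370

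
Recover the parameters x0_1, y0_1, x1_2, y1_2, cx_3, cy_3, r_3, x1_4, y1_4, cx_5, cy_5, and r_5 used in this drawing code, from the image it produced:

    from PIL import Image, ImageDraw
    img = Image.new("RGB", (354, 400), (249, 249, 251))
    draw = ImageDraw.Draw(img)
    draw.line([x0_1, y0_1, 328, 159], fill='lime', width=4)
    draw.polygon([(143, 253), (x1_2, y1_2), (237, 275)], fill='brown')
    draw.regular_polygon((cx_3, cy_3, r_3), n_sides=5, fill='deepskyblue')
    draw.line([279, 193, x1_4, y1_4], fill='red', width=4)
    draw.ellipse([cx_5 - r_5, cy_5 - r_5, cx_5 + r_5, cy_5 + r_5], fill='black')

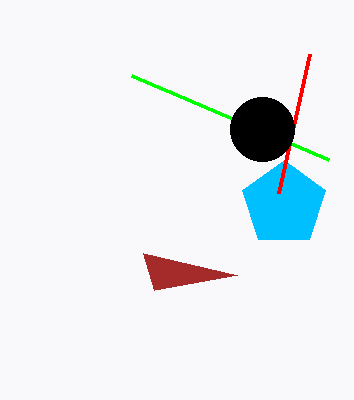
x0_1 = 131; y0_1 = 75; x1_2 = 154; y1_2 = 290; cx_3 = 284; cy_3 = 204; r_3 = 44; x1_4 = 310; y1_4 = 54; cx_5 = 262; cy_5 = 129; r_5 = 32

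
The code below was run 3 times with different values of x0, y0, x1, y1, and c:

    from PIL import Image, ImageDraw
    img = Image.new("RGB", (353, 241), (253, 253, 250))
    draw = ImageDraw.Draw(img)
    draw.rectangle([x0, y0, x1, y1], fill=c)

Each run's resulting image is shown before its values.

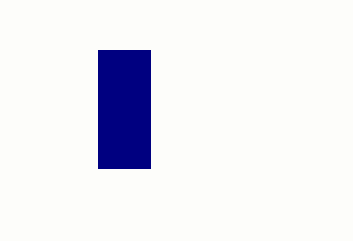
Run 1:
x0 = 98
y0 = 50
x1 = 150
y1 = 168
c = 'navy'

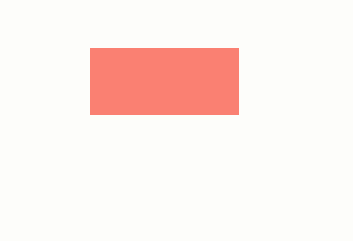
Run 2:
x0 = 90, y0 = 48, x1 = 238, y1 = 114, c = 'salmon'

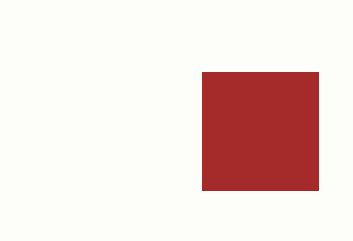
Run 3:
x0 = 202
y0 = 72
x1 = 318
y1 = 190
c = 'brown'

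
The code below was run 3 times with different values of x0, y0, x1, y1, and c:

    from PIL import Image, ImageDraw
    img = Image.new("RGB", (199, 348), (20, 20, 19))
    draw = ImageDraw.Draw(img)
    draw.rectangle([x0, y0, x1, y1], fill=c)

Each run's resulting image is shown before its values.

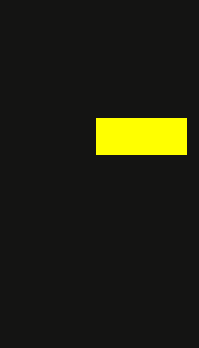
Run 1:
x0 = 96; y0 = 118; x1 = 186; y1 = 154; c = 'yellow'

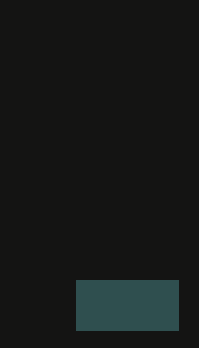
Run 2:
x0 = 76, y0 = 280, x1 = 178, y1 = 330, c = 'darkslategray'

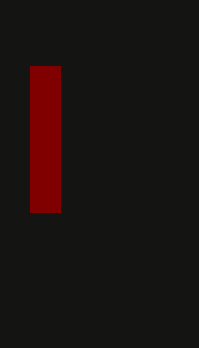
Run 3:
x0 = 30; y0 = 66; x1 = 60; y1 = 212; c = 'maroon'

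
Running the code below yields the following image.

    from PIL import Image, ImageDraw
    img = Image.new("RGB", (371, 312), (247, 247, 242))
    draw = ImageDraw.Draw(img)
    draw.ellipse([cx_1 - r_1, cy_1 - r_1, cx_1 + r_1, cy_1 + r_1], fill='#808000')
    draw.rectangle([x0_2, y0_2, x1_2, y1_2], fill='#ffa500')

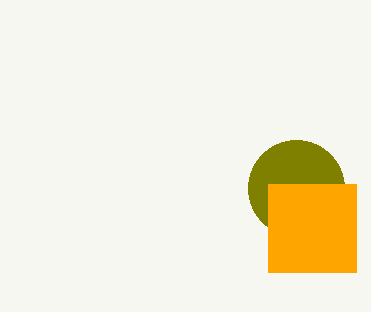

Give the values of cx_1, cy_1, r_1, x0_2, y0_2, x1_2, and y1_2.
cx_1 = 296
cy_1 = 188
r_1 = 48
x0_2 = 268
y0_2 = 184
x1_2 = 356
y1_2 = 272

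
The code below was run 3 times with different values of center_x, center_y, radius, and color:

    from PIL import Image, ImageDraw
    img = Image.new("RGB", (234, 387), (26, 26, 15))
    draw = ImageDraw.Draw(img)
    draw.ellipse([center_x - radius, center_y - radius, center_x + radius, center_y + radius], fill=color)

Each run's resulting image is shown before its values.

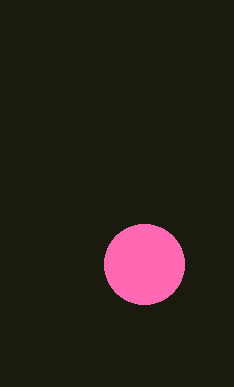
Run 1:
center_x = 144, center_y = 264, radius = 40, color = 'hotpink'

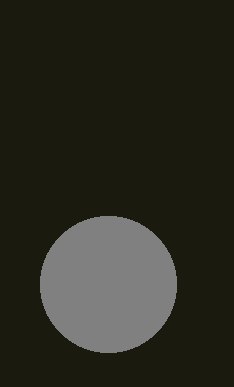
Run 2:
center_x = 108
center_y = 284
radius = 68
color = 'gray'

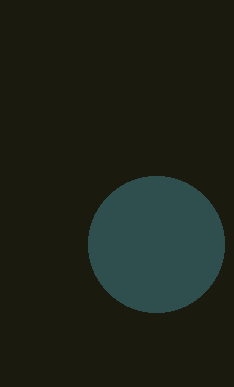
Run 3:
center_x = 156, center_y = 244, radius = 68, color = 'darkslategray'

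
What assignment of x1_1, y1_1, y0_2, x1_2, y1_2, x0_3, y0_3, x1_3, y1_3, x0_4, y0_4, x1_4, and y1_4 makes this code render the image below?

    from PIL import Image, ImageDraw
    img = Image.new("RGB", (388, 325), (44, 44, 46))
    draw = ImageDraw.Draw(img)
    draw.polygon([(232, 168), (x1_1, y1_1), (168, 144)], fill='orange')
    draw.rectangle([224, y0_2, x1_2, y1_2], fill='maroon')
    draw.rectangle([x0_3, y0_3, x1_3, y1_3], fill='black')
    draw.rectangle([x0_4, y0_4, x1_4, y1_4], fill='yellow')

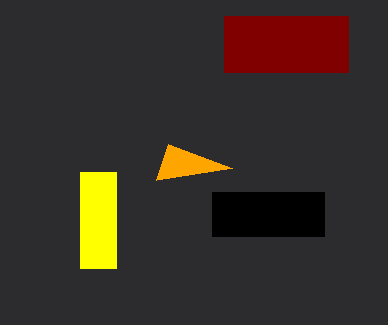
x1_1 = 156, y1_1 = 180, y0_2 = 16, x1_2 = 348, y1_2 = 72, x0_3 = 212, y0_3 = 192, x1_3 = 324, y1_3 = 236, x0_4 = 80, y0_4 = 172, x1_4 = 116, y1_4 = 268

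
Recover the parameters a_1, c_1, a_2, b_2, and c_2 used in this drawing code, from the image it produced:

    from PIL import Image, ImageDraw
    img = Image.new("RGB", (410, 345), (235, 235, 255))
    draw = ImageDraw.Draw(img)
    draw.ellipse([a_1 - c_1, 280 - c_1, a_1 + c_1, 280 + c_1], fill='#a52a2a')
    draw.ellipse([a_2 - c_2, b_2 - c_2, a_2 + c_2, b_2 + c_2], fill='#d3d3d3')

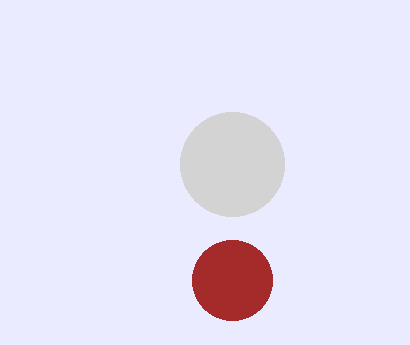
a_1 = 232; c_1 = 40; a_2 = 232; b_2 = 164; c_2 = 52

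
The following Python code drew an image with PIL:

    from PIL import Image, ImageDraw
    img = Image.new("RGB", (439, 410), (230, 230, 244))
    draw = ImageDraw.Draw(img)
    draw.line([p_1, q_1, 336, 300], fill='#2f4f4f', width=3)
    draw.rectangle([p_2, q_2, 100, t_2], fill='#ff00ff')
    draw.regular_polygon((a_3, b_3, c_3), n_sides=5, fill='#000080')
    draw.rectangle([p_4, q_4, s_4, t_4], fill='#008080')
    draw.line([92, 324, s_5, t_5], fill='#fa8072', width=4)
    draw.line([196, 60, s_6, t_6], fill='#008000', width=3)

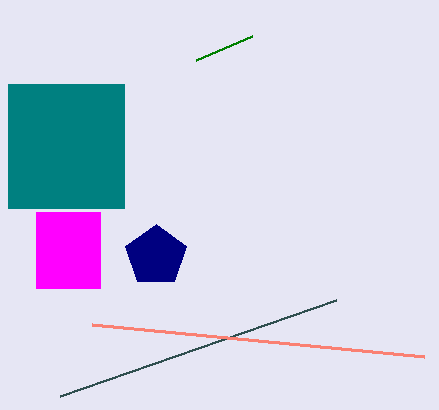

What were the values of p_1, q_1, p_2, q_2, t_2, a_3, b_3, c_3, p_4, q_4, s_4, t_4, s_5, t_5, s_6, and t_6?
p_1 = 60; q_1 = 396; p_2 = 36; q_2 = 212; t_2 = 288; a_3 = 156; b_3 = 256; c_3 = 32; p_4 = 8; q_4 = 84; s_4 = 124; t_4 = 208; s_5 = 424; t_5 = 356; s_6 = 252; t_6 = 36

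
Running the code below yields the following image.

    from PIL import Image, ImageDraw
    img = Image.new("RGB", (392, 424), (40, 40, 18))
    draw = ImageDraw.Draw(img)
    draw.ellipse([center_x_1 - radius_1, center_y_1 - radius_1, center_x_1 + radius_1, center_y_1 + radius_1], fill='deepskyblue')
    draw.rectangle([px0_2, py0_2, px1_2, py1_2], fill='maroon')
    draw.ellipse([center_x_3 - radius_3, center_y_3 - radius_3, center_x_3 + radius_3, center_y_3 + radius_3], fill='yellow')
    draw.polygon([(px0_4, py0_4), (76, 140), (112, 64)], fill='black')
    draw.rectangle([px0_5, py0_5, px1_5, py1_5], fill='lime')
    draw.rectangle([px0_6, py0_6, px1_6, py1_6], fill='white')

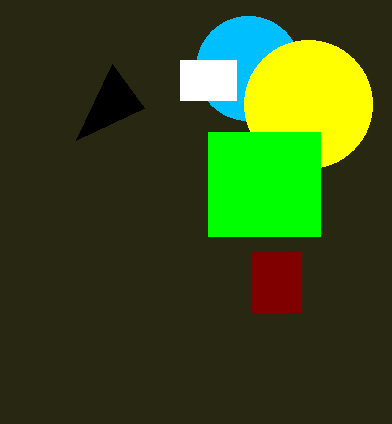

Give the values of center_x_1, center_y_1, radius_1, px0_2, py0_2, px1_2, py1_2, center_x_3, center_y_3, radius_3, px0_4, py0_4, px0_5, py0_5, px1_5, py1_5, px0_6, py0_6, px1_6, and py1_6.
center_x_1 = 248; center_y_1 = 68; radius_1 = 52; px0_2 = 252; py0_2 = 252; px1_2 = 300; py1_2 = 312; center_x_3 = 308; center_y_3 = 104; radius_3 = 64; px0_4 = 144; py0_4 = 108; px0_5 = 208; py0_5 = 132; px1_5 = 320; py1_5 = 236; px0_6 = 180; py0_6 = 60; px1_6 = 236; py1_6 = 100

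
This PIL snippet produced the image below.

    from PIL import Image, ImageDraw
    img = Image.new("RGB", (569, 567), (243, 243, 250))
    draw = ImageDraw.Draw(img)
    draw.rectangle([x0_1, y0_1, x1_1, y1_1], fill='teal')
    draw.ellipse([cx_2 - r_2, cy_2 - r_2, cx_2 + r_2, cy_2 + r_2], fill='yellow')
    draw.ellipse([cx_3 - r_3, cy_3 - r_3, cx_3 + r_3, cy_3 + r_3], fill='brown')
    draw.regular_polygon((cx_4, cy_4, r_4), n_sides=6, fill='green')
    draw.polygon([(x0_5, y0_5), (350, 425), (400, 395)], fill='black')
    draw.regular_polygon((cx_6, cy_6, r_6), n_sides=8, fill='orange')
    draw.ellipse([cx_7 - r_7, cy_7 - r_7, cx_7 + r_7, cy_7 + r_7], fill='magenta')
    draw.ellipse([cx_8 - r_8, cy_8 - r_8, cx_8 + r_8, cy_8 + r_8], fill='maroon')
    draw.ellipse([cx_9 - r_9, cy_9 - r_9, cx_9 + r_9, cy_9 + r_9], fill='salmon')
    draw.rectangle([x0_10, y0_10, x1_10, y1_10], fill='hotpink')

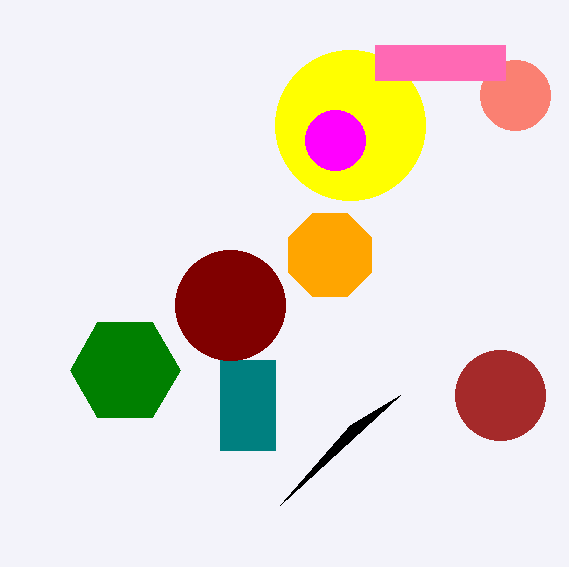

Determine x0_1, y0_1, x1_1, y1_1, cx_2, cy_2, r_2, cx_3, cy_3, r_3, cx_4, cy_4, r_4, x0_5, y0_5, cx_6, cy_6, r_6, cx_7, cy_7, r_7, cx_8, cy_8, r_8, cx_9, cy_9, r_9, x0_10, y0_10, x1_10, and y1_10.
x0_1 = 220; y0_1 = 360; x1_1 = 275; y1_1 = 450; cx_2 = 350; cy_2 = 125; r_2 = 75; cx_3 = 500; cy_3 = 395; r_3 = 45; cx_4 = 125; cy_4 = 370; r_4 = 55; x0_5 = 280; y0_5 = 505; cx_6 = 330; cy_6 = 255; r_6 = 45; cx_7 = 335; cy_7 = 140; r_7 = 30; cx_8 = 230; cy_8 = 305; r_8 = 55; cx_9 = 515; cy_9 = 95; r_9 = 35; x0_10 = 375; y0_10 = 45; x1_10 = 505; y1_10 = 80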